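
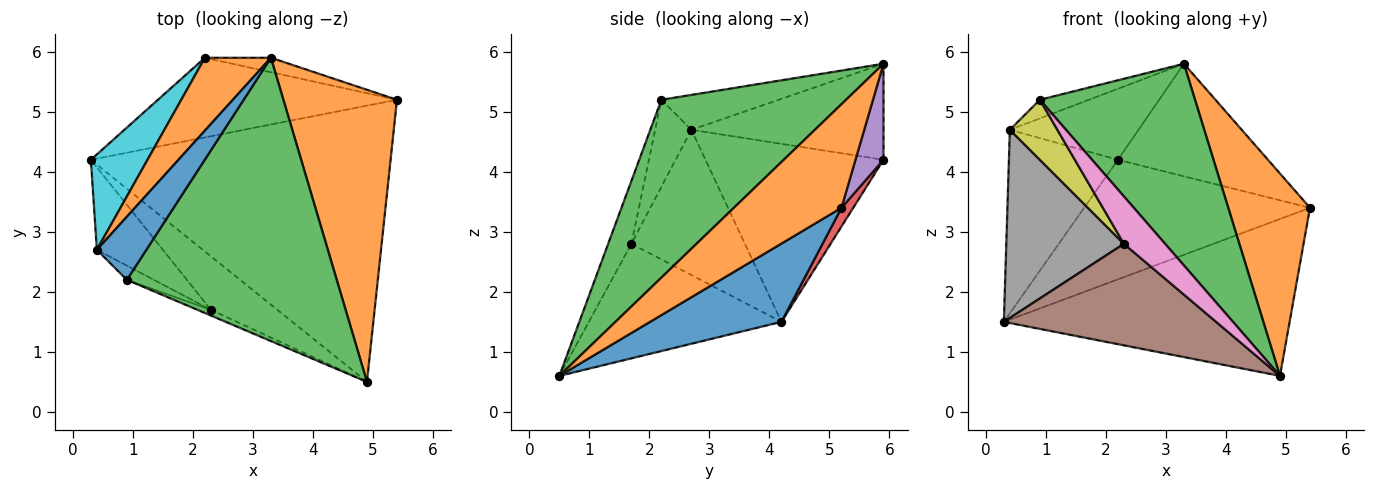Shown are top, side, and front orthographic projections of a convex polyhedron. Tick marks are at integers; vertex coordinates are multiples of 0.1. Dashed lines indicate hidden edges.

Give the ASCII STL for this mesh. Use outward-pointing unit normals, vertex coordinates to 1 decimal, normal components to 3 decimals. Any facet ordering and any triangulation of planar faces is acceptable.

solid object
 facet normal 0.221 0.482 -0.848
  outer loop
   vertex 4.9 0.5 0.6
   vertex 0.3 4.2 1.5
   vertex 5.4 5.2 3.4
  endloop
 endfacet
 facet normal 0.600 -0.456 0.658
  outer loop
   vertex 3.3 5.9 5.8
   vertex 4.9 0.5 0.6
   vertex 5.4 5.2 3.4
  endloop
 endfacet
 facet normal 0.568 -0.477 0.670
  outer loop
   vertex 0.9 2.2 5.2
   vertex 4.9 0.5 0.6
   vertex 3.3 5.9 5.8
  endloop
 endfacet
 facet normal 0.043 0.831 -0.554
  outer loop
   vertex 2.2 5.9 4.2
   vertex 5.4 5.2 3.4
   vertex 0.3 4.2 1.5
  endloop
 endfacet
 facet normal 0.182 0.975 -0.125
  outer loop
   vertex 2.2 5.9 4.2
   vertex 3.3 5.9 5.8
   vertex 5.4 5.2 3.4
  endloop
 endfacet
 facet normal -0.626 -0.690 -0.364
  outer loop
   vertex 2.3 1.7 2.8
   vertex 0.3 4.2 1.5
   vertex 4.9 0.5 0.6
  endloop
 endfacet
 facet normal -0.488 -0.867 -0.104
  outer loop
   vertex 2.3 1.7 2.8
   vertex 4.9 0.5 0.6
   vertex 0.9 2.2 5.2
  endloop
 endfacet
 facet normal -0.662 -0.686 -0.301
  outer loop
   vertex 0.4 2.7 4.7
   vertex 0.3 4.2 1.5
   vertex 2.3 1.7 2.8
  endloop
 endfacet
 facet normal -0.596 -0.781 -0.185
  outer loop
   vertex 0.4 2.7 4.7
   vertex 2.3 1.7 2.8
   vertex 0.9 2.2 5.2
  endloop
 endfacet
 facet normal -0.823 0.504 0.262
  outer loop
   vertex 0.4 2.7 4.7
   vertex 2.2 5.9 4.2
   vertex 0.3 4.2 1.5
  endloop
 endfacet
 facet normal -0.560 0.234 0.795
  outer loop
   vertex 0.4 2.7 4.7
   vertex 0.9 2.2 5.2
   vertex 3.3 5.9 5.8
  endloop
 endfacet
 facet normal -0.721 0.483 0.496
  outer loop
   vertex 0.4 2.7 4.7
   vertex 3.3 5.9 5.8
   vertex 2.2 5.9 4.2
  endloop
 endfacet
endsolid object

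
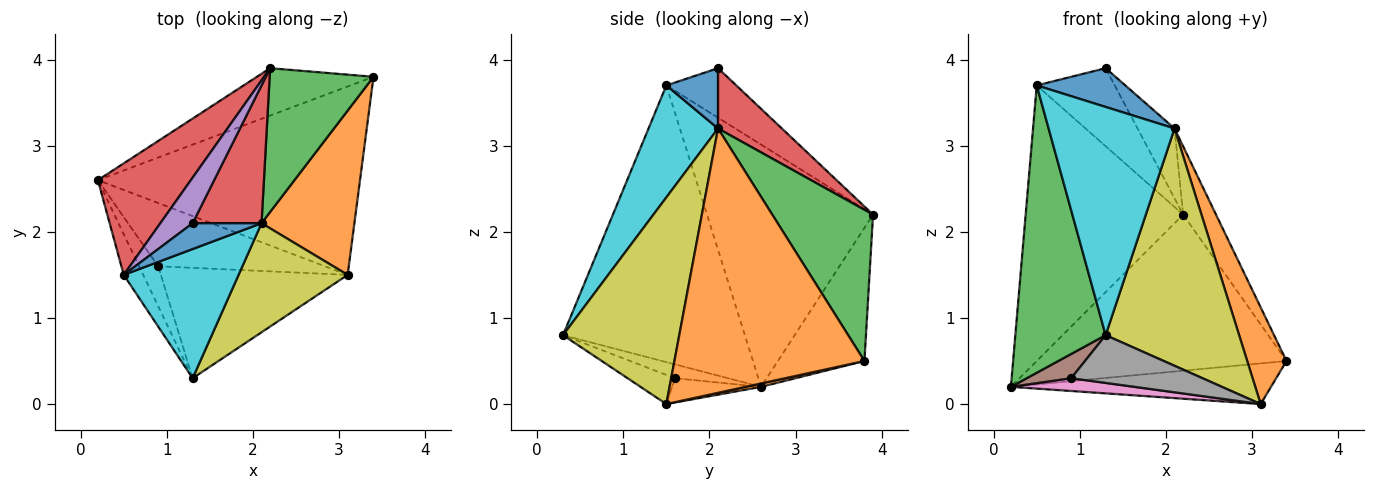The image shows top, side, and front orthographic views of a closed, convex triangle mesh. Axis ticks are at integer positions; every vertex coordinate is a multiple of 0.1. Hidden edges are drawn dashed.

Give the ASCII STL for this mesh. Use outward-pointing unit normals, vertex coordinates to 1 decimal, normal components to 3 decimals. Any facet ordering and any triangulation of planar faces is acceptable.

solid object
 facet normal -0.315 0.908 -0.276
  outer loop
   vertex 2.2 3.9 2.2
   vertex 3.4 3.8 0.5
   vertex 0.2 2.6 0.2
  endloop
 endfacet
 facet normal 0.013 0.211 -0.977
  outer loop
   vertex 3.1 1.5 0.0
   vertex 0.2 2.6 0.2
   vertex 3.4 3.8 0.5
  endloop
 endfacet
 facet normal -0.894 -0.444 -0.063
  outer loop
   vertex 0.5 1.5 3.7
   vertex 0.2 2.6 0.2
   vertex 1.3 0.3 0.8
  endloop
 endfacet
 facet normal -0.699 0.663 0.268
  outer loop
   vertex 0.5 1.5 3.7
   vertex 2.2 3.9 2.2
   vertex 0.2 2.6 0.2
  endloop
 endfacet
 facet normal -0.612 0.683 0.399
  outer loop
   vertex 0.5 1.5 3.7
   vertex 1.3 2.1 3.9
   vertex 2.2 3.9 2.2
  endloop
 endfacet
 facet normal -0.527 -0.441 -0.726
  outer loop
   vertex 0.9 1.6 0.3
   vertex 1.3 0.3 0.8
   vertex 0.2 2.6 0.2
  endloop
 endfacet
 facet normal -0.141 -0.196 -0.970
  outer loop
   vertex 0.9 1.6 0.3
   vertex 0.2 2.6 0.2
   vertex 3.1 1.5 0.0
  endloop
 endfacet
 facet normal -0.142 -0.393 -0.909
  outer loop
   vertex 0.9 1.6 0.3
   vertex 3.1 1.5 0.0
   vertex 1.3 0.3 0.8
  endloop
 endfacet
 facet normal 0.621 -0.712 0.328
  outer loop
   vertex 2.1 2.1 3.2
   vertex 1.3 0.3 0.8
   vertex 3.1 1.5 0.0
  endloop
 endfacet
 facet normal 0.433 -0.784 0.444
  outer loop
   vertex 2.1 2.1 3.2
   vertex 0.5 1.5 3.7
   vertex 1.3 0.3 0.8
  endloop
 endfacet
 facet normal 0.437 -0.749 0.499
  outer loop
   vertex 2.1 2.1 3.2
   vertex 1.3 2.1 3.9
   vertex 0.5 1.5 3.7
  endloop
 endfacet
 facet normal 0.926 -0.192 0.325
  outer loop
   vertex 2.1 2.1 3.2
   vertex 3.1 1.5 0.0
   vertex 3.4 3.8 0.5
  endloop
 endfacet
 facet normal 0.796 0.259 0.547
  outer loop
   vertex 2.1 2.1 3.2
   vertex 3.4 3.8 0.5
   vertex 2.2 3.9 2.2
  endloop
 endfacet
 facet normal 0.615 0.356 0.703
  outer loop
   vertex 2.1 2.1 3.2
   vertex 2.2 3.9 2.2
   vertex 1.3 2.1 3.9
  endloop
 endfacet
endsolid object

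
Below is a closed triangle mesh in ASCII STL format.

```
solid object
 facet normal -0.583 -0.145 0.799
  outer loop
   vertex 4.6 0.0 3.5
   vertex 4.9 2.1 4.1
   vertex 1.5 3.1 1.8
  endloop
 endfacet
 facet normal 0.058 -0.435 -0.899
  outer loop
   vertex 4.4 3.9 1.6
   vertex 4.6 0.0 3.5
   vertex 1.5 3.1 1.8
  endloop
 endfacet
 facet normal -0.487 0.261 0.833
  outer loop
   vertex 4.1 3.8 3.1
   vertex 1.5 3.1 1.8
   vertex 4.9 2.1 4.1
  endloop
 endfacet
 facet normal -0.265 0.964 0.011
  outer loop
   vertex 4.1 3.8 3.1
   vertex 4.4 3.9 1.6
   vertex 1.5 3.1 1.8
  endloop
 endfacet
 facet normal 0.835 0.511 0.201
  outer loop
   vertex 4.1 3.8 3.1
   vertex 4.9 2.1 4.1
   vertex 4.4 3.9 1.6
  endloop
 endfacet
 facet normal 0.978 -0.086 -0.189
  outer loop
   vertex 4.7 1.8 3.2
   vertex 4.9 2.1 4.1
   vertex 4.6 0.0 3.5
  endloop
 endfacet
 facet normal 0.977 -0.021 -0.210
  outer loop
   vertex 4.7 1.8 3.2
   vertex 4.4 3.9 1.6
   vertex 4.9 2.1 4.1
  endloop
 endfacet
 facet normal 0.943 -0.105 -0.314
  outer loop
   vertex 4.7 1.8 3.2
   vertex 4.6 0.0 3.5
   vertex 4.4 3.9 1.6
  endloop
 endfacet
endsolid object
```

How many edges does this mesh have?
12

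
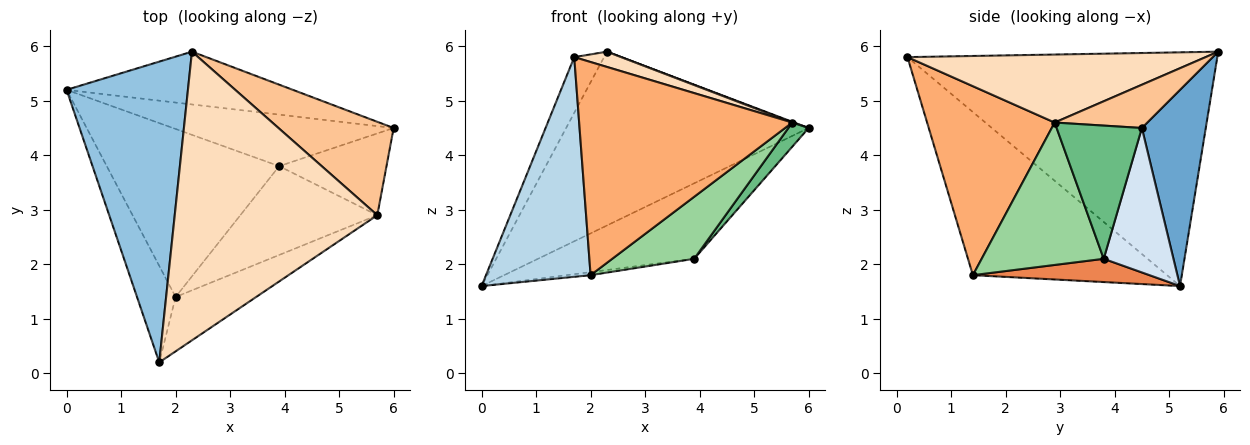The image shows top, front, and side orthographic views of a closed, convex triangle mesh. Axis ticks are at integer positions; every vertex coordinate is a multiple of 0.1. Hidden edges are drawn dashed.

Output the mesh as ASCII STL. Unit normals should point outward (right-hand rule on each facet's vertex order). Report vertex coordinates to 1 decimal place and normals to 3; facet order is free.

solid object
 facet normal 0.244 0.928 -0.282
  outer loop
   vertex 2.3 5.9 5.9
   vertex 6.0 4.5 4.5
   vertex 0.0 5.2 1.6
  endloop
 endfacet
 facet normal -0.884 0.085 0.459
  outer loop
   vertex 2.3 5.9 5.9
   vertex 0.0 5.2 1.6
   vertex 1.7 0.2 5.8
  endloop
 endfacet
 facet normal -0.862 -0.464 -0.204
  outer loop
   vertex 2.0 1.4 1.8
   vertex 1.7 0.2 5.8
   vertex 0.0 5.2 1.6
  endloop
 endfacet
 facet normal 0.346 0.775 -0.529
  outer loop
   vertex 3.9 3.8 2.1
   vertex 0.0 5.2 1.6
   vertex 6.0 4.5 4.5
  endloop
 endfacet
 facet normal 0.134 0.018 -0.991
  outer loop
   vertex 3.9 3.8 2.1
   vertex 2.0 1.4 1.8
   vertex 0.0 5.2 1.6
  endloop
 endfacet
 facet normal 0.502 -0.838 -0.214
  outer loop
   vertex 5.7 2.9 4.6
   vertex 1.7 0.2 5.8
   vertex 2.0 1.4 1.8
  endloop
 endfacet
 facet normal 0.351 -0.007 0.936
  outer loop
   vertex 5.7 2.9 4.6
   vertex 6.0 4.5 4.5
   vertex 2.3 5.9 5.9
  endloop
 endfacet
 facet normal 0.318 -0.050 0.947
  outer loop
   vertex 5.7 2.9 4.6
   vertex 2.3 5.9 5.9
   vertex 1.7 0.2 5.8
  endloop
 endfacet
 facet normal 0.766 -0.182 -0.617
  outer loop
   vertex 5.7 2.9 4.6
   vertex 3.9 3.8 2.1
   vertex 6.0 4.5 4.5
  endloop
 endfacet
 facet normal 0.649 -0.436 -0.624
  outer loop
   vertex 5.7 2.9 4.6
   vertex 2.0 1.4 1.8
   vertex 3.9 3.8 2.1
  endloop
 endfacet
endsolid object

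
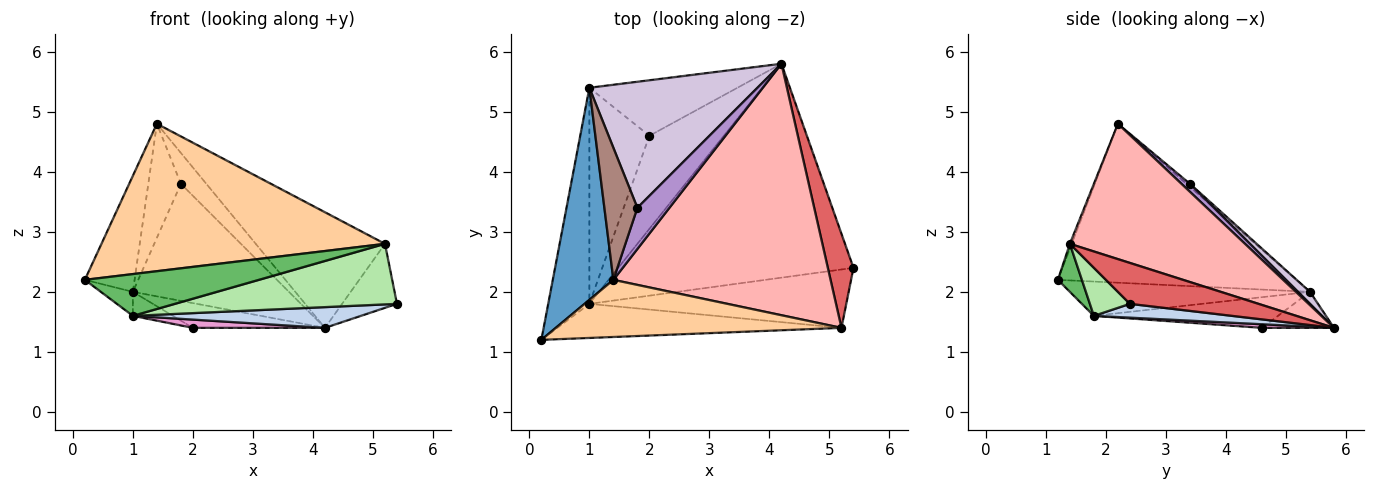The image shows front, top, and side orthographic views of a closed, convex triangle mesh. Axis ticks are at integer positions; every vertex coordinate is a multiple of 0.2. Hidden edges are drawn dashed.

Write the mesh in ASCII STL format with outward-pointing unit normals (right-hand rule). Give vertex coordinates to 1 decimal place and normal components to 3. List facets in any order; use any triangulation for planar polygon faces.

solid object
 facet normal -0.917 0.191 0.350
  outer loop
   vertex 1.0 5.4 2.0
   vertex 0.2 1.2 2.2
   vertex 1.4 2.2 4.8
  endloop
 endfacet
 facet normal 0.058 -0.096 -0.994
  outer loop
   vertex 1.0 1.8 1.6
   vertex 4.2 5.8 1.4
   vertex 5.4 2.4 1.8
  endloop
 endfacet
 facet normal -0.638 0.085 -0.765
  outer loop
   vertex 1.0 1.8 1.6
   vertex 0.2 1.2 2.2
   vertex 1.0 5.4 2.0
  endloop
 endfacet
 facet normal -0.006 -0.932 0.361
  outer loop
   vertex 5.2 1.4 2.8
   vertex 1.4 2.2 4.8
   vertex 0.2 1.2 2.2
  endloop
 endfacet
 facet normal 0.106 -0.770 -0.629
  outer loop
   vertex 5.2 1.4 2.8
   vertex 0.2 1.2 2.2
   vertex 1.0 1.8 1.6
  endloop
 endfacet
 facet normal 0.129 -0.714 -0.688
  outer loop
   vertex 5.2 1.4 2.8
   vertex 1.0 1.8 1.6
   vertex 5.4 2.4 1.8
  endloop
 endfacet
 facet normal 0.797 0.340 0.499
  outer loop
   vertex 5.2 1.4 2.8
   vertex 5.4 2.4 1.8
   vertex 4.2 5.8 1.4
  endloop
 endfacet
 facet normal 0.493 0.364 0.791
  outer loop
   vertex 5.2 1.4 2.8
   vertex 4.2 5.8 1.4
   vertex 1.4 2.2 4.8
  endloop
 endfacet
 facet normal 0.196 0.588 0.784
  outer loop
   vertex 1.8 3.4 3.8
   vertex 1.4 2.2 4.8
   vertex 4.2 5.8 1.4
  endloop
 endfacet
 facet normal 0.052 0.680 0.732
  outer loop
   vertex 1.8 3.4 3.8
   vertex 4.2 5.8 1.4
   vertex 1.0 5.4 2.0
  endloop
 endfacet
 facet normal -0.069 0.652 0.755
  outer loop
   vertex 1.8 3.4 3.8
   vertex 1.0 5.4 2.0
   vertex 1.4 2.2 4.8
  endloop
 endfacet
 facet normal -0.217 0.398 -0.892
  outer loop
   vertex 2.0 4.6 1.4
   vertex 1.0 5.4 2.0
   vertex 4.2 5.8 1.4
  endloop
 endfacet
 facet normal 0.048 -0.088 -0.995
  outer loop
   vertex 2.0 4.6 1.4
   vertex 4.2 5.8 1.4
   vertex 1.0 1.8 1.6
  endloop
 endfacet
 facet normal -0.453 0.098 -0.886
  outer loop
   vertex 2.0 4.6 1.4
   vertex 1.0 1.8 1.6
   vertex 1.0 5.4 2.0
  endloop
 endfacet
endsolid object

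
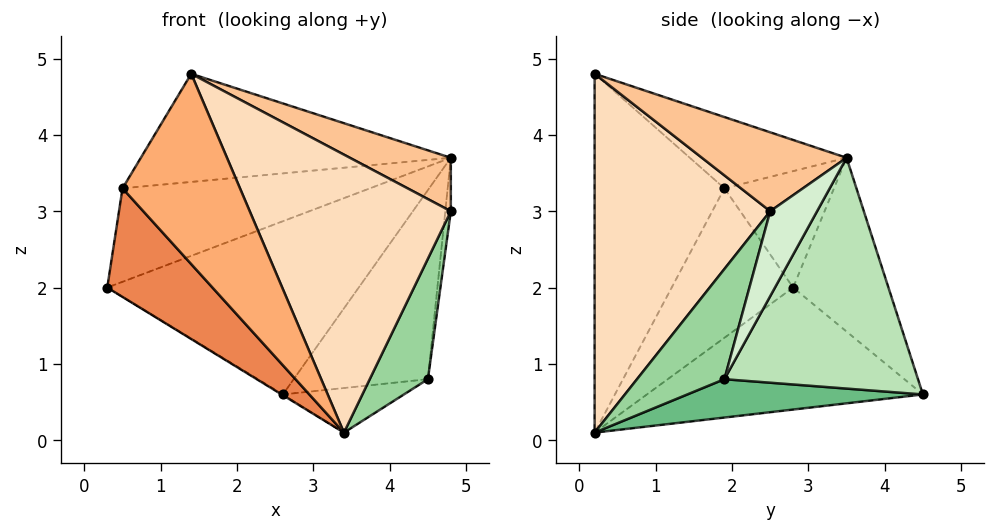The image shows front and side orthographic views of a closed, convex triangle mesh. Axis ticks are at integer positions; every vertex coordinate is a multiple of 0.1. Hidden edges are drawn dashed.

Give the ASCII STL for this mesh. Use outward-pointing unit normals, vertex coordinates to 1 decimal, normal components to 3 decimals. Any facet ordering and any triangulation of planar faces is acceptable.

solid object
 facet normal -0.310 0.818 0.484
  outer loop
   vertex 2.6 4.5 0.6
   vertex 0.3 2.8 2.0
   vertex 4.8 3.5 3.7
  endloop
 endfacet
 facet normal -0.521 0.002 -0.853
  outer loop
   vertex 2.6 4.5 0.6
   vertex 3.4 0.2 0.1
   vertex 0.3 2.8 2.0
  endloop
 endfacet
 facet normal -0.332 0.751 0.571
  outer loop
   vertex 0.5 1.9 3.3
   vertex 4.8 3.5 3.7
   vertex 0.3 2.8 2.0
  endloop
 endfacet
 facet normal -0.278 0.549 0.789
  outer loop
   vertex 0.5 1.9 3.3
   vertex 1.4 0.2 4.8
   vertex 4.8 3.5 3.7
  endloop
 endfacet
 facet normal -0.716 -0.621 -0.319
  outer loop
   vertex 0.5 1.9 3.3
   vertex 0.3 2.8 2.0
   vertex 3.4 0.2 0.1
  endloop
 endfacet
 facet normal -0.707 -0.640 -0.301
  outer loop
   vertex 0.5 1.9 3.3
   vertex 3.4 0.2 0.1
   vertex 1.4 0.2 4.8
  endloop
 endfacet
 facet normal 0.635 -0.443 0.633
  outer loop
   vertex 4.8 2.5 3.0
   vertex 4.8 3.5 3.7
   vertex 1.4 0.2 4.8
  endloop
 endfacet
 facet normal 0.633 -0.725 0.270
  outer loop
   vertex 4.8 2.5 3.0
   vertex 1.4 0.2 4.8
   vertex 3.4 0.2 0.1
  endloop
 endfacet
 facet normal 0.329 0.169 -0.929
  outer loop
   vertex 4.5 1.9 0.8
   vertex 3.4 0.2 0.1
   vertex 2.6 4.5 0.6
  endloop
 endfacet
 facet normal 0.832 -0.554 0.038
  outer loop
   vertex 4.5 1.9 0.8
   vertex 4.8 2.5 3.0
   vertex 3.4 0.2 0.1
  endloop
 endfacet
 facet normal 0.763 0.529 -0.371
  outer loop
   vertex 4.5 1.9 0.8
   vertex 2.6 4.5 0.6
   vertex 4.8 3.5 3.7
  endloop
 endfacet
 facet normal 0.979 0.116 -0.165
  outer loop
   vertex 4.5 1.9 0.8
   vertex 4.8 3.5 3.7
   vertex 4.8 2.5 3.0
  endloop
 endfacet
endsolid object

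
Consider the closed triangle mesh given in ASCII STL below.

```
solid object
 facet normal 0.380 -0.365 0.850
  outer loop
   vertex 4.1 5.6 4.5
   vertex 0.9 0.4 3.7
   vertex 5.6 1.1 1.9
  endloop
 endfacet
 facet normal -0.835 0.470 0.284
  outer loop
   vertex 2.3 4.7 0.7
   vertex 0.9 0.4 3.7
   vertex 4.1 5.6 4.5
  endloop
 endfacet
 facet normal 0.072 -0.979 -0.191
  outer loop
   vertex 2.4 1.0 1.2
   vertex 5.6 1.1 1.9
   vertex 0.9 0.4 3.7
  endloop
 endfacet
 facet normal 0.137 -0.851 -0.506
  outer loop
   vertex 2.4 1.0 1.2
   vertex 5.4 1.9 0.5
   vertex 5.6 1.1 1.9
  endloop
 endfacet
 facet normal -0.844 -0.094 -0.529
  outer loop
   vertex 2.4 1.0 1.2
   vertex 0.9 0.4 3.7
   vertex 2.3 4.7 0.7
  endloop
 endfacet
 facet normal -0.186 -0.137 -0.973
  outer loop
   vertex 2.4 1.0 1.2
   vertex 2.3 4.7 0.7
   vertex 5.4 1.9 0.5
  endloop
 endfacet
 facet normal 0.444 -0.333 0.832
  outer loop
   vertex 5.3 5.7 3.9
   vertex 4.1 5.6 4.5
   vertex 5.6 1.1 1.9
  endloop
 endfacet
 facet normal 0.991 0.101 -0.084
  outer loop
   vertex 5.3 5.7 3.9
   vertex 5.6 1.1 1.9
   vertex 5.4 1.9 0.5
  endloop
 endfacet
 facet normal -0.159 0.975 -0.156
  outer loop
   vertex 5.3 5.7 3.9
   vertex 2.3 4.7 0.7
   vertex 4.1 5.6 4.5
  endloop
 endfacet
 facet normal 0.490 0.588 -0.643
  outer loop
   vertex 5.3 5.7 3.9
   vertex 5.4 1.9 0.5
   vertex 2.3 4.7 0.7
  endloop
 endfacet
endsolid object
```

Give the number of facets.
10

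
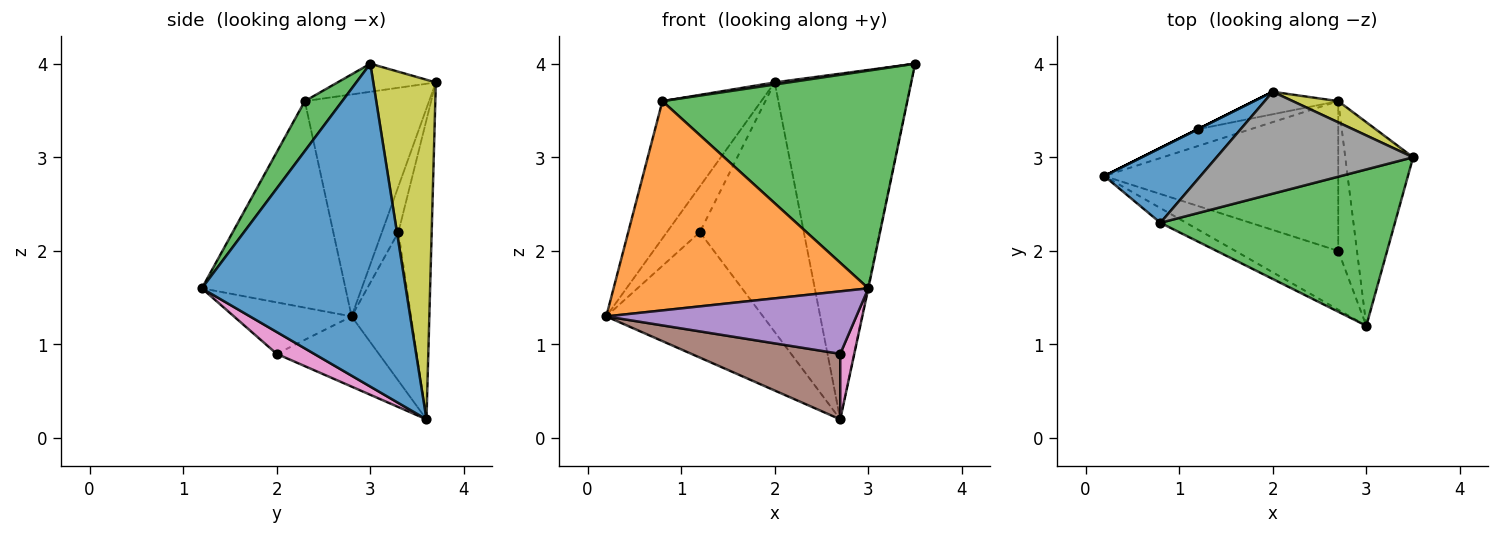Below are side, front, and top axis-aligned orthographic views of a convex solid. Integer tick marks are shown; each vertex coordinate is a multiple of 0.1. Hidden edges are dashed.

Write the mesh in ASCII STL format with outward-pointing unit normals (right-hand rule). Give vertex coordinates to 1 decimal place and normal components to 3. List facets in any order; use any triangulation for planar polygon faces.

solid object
 facet normal 0.979 0.002 -0.206
  outer loop
   vertex 2.7 3.6 0.2
   vertex 3.5 3.0 4.0
   vertex 3.0 1.2 1.6
  endloop
 endfacet
 facet normal -0.490 -0.869 -0.061
  outer loop
   vertex 0.8 2.3 3.6
   vertex 0.2 2.8 1.3
   vertex 3.0 1.2 1.6
  endloop
 endfacet
 facet normal 0.123 -0.806 0.579
  outer loop
   vertex 0.8 2.3 3.6
   vertex 3.0 1.2 1.6
   vertex 3.5 3.0 4.0
  endloop
 endfacet
 facet normal -0.352 0.928 -0.125
  outer loop
   vertex 1.2 3.3 2.2
   vertex 2.7 3.6 0.2
   vertex 0.2 2.8 1.3
  endloop
 endfacet
 facet normal -0.324 -0.689 -0.648
  outer loop
   vertex 2.7 2.0 0.9
   vertex 3.0 1.2 1.6
   vertex 0.2 2.8 1.3
  endloop
 endfacet
 facet normal -0.265 -0.386 -0.883
  outer loop
   vertex 2.7 2.0 0.9
   vertex 0.2 2.8 1.3
   vertex 2.7 3.6 0.2
  endloop
 endfacet
 facet normal 0.730 -0.274 -0.626
  outer loop
   vertex 2.7 2.0 0.9
   vertex 2.7 3.6 0.2
   vertex 3.0 1.2 1.6
  endloop
 endfacet
 facet normal -0.141 -0.020 0.990
  outer loop
   vertex 2.0 3.7 3.8
   vertex 0.8 2.3 3.6
   vertex 3.5 3.0 4.0
  endloop
 endfacet
 facet normal 0.416 0.908 0.056
  outer loop
   vertex 2.0 3.7 3.8
   vertex 3.5 3.0 4.0
   vertex 2.7 3.6 0.2
  endloop
 endfacet
 facet normal -0.304 0.949 -0.085
  outer loop
   vertex 2.0 3.7 3.8
   vertex 2.7 3.6 0.2
   vertex 1.2 3.3 2.2
  endloop
 endfacet
 facet normal -0.741 0.589 0.321
  outer loop
   vertex 2.0 3.7 3.8
   vertex 0.2 2.8 1.3
   vertex 0.8 2.3 3.6
  endloop
 endfacet
 facet normal -0.447 0.894 0.000
  outer loop
   vertex 2.0 3.7 3.8
   vertex 1.2 3.3 2.2
   vertex 0.2 2.8 1.3
  endloop
 endfacet
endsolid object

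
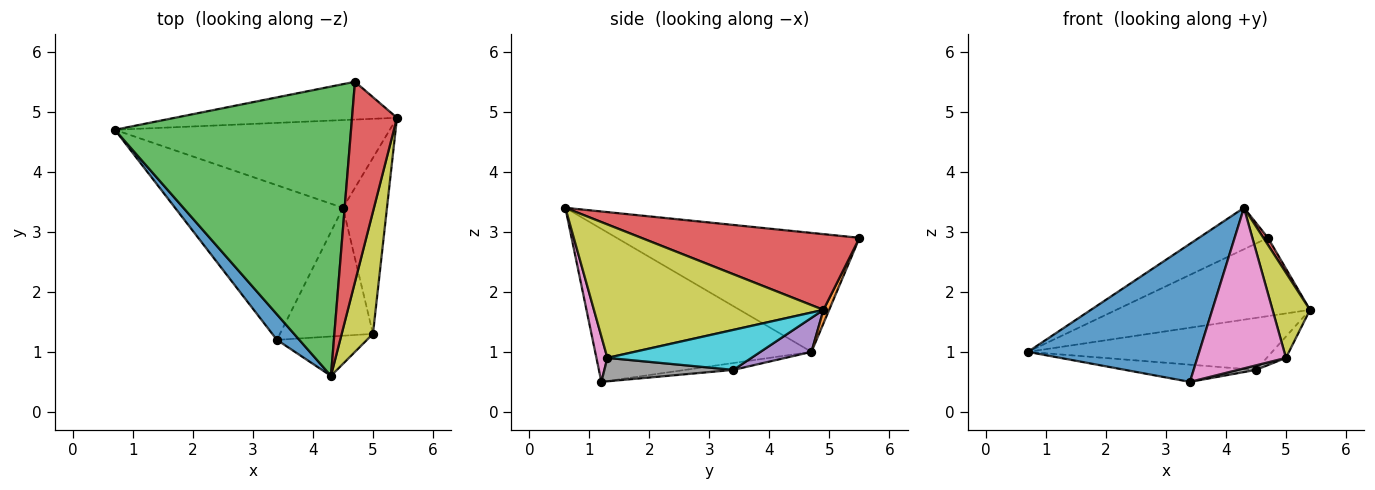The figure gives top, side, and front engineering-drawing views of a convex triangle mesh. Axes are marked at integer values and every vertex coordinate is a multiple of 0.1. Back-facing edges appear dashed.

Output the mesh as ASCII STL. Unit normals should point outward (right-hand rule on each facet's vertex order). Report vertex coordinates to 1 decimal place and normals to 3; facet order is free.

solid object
 facet normal -0.779 -0.617 0.114
  outer loop
   vertex 3.4 1.2 0.5
   vertex 4.3 0.6 3.4
   vertex 0.7 4.7 1.0
  endloop
 endfacet
 facet normal 0.026 0.900 -0.435
  outer loop
   vertex 4.7 5.5 2.9
   vertex 5.4 4.9 1.7
   vertex 0.7 4.7 1.0
  endloop
 endfacet
 facet normal -0.446 0.127 0.886
  outer loop
   vertex 4.7 5.5 2.9
   vertex 0.7 4.7 1.0
   vertex 4.3 0.6 3.4
  endloop
 endfacet
 facet normal 0.860 -0.018 0.511
  outer loop
   vertex 4.7 5.5 2.9
   vertex 4.3 0.6 3.4
   vertex 5.4 4.9 1.7
  endloop
 endfacet
 facet normal 0.106 0.507 -0.856
  outer loop
   vertex 4.5 3.4 0.7
   vertex 0.7 4.7 1.0
   vertex 5.4 4.9 1.7
  endloop
 endfacet
 facet normal -0.041 0.111 -0.993
  outer loop
   vertex 4.5 3.4 0.7
   vertex 3.4 1.2 0.5
   vertex 0.7 4.7 1.0
  endloop
 endfacet
 facet normal 0.119 -0.964 -0.237
  outer loop
   vertex 5.0 1.3 0.9
   vertex 4.3 0.6 3.4
   vertex 3.4 1.2 0.5
  endloop
 endfacet
 facet normal 0.244 -0.034 -0.969
  outer loop
   vertex 5.0 1.3 0.9
   vertex 3.4 1.2 0.5
   vertex 4.5 3.4 0.7
  endloop
 endfacet
 facet normal 0.962 -0.157 0.225
  outer loop
   vertex 5.0 1.3 0.9
   vertex 5.4 4.9 1.7
   vertex 4.3 0.6 3.4
  endloop
 endfacet
 facet normal 0.670 0.089 -0.737
  outer loop
   vertex 5.0 1.3 0.9
   vertex 4.5 3.4 0.7
   vertex 5.4 4.9 1.7
  endloop
 endfacet
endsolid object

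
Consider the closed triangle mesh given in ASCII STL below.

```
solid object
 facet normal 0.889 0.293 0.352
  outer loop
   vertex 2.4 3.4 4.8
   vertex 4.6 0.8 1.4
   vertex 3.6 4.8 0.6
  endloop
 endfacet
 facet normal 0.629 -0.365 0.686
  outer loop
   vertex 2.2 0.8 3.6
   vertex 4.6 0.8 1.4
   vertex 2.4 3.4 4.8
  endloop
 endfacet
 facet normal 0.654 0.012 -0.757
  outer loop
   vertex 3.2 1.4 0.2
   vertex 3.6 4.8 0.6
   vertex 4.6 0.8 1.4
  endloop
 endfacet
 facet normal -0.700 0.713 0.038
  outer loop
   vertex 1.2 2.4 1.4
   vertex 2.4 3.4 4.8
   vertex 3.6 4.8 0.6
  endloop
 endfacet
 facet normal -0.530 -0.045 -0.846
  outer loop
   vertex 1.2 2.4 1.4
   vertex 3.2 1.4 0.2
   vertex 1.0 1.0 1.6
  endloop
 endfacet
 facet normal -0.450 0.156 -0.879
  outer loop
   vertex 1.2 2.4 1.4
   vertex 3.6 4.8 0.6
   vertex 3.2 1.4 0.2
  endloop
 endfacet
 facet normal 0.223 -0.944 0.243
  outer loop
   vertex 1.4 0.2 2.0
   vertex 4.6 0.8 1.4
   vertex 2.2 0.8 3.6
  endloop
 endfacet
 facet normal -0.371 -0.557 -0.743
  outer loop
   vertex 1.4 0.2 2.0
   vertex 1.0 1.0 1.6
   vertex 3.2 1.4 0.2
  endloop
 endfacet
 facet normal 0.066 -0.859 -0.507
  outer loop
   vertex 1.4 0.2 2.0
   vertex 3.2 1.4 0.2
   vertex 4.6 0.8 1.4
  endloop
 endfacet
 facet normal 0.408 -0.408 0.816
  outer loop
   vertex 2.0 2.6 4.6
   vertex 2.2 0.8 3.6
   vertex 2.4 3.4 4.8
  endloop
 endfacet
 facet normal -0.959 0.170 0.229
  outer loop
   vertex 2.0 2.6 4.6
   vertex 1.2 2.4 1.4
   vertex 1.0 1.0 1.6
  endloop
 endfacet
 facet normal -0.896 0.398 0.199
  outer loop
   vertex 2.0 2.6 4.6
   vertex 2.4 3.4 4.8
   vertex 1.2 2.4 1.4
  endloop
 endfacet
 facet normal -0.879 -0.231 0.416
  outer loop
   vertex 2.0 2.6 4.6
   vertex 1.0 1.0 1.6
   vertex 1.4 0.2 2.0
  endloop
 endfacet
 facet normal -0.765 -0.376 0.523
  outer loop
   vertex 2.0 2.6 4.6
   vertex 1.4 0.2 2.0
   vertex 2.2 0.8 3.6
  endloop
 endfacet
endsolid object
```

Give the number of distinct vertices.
9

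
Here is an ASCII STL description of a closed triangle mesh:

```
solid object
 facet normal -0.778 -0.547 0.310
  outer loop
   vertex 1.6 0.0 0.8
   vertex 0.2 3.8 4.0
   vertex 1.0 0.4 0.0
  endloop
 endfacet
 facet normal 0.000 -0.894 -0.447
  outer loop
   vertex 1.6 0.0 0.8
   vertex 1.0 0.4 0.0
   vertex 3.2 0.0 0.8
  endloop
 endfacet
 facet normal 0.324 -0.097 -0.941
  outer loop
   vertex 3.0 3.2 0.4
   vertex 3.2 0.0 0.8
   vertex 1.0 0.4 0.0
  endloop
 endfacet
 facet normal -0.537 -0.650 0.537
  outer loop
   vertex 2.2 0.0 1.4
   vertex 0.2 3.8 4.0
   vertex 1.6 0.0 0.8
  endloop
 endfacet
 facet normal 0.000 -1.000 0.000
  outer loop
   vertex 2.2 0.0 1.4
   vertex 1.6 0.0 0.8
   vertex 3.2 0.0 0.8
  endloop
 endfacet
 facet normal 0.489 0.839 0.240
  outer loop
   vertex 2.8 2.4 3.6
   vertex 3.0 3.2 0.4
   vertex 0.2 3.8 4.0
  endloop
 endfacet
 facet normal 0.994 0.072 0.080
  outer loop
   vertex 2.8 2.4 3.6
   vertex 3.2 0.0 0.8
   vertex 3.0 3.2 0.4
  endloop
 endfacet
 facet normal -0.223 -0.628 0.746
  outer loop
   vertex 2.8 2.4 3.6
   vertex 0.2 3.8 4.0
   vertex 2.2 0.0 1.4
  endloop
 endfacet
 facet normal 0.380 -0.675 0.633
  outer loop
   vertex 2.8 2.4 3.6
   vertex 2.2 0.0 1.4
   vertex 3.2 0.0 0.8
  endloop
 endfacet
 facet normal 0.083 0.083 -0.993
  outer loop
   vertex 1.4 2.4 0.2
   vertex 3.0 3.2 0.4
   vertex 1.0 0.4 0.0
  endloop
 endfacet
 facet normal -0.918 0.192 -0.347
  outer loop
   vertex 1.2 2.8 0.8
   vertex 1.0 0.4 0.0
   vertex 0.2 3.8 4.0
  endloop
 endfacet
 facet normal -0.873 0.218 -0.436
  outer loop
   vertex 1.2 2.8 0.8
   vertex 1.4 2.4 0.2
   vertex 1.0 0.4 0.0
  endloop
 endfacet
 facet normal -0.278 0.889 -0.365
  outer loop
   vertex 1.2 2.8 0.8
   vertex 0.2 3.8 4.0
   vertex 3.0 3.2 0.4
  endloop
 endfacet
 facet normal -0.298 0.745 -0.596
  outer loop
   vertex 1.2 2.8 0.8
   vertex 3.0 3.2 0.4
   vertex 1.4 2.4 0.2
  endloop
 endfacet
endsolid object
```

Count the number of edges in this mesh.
21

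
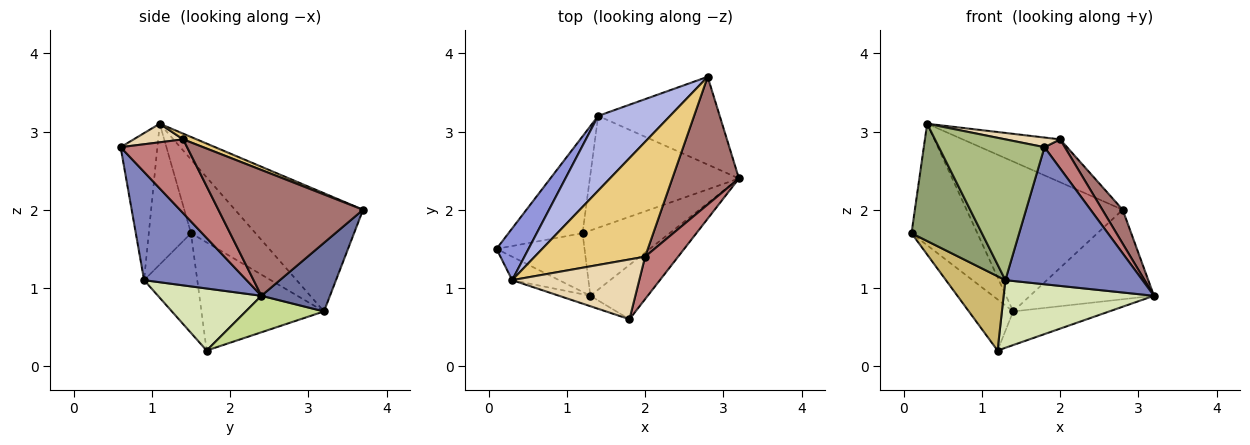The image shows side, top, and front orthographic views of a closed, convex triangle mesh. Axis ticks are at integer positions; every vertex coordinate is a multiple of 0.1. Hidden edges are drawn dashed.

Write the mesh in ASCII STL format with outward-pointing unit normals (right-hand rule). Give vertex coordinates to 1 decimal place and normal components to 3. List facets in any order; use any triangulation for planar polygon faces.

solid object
 facet normal 0.367 0.664 -0.651
  outer loop
   vertex 1.4 3.2 0.7
   vertex 2.8 3.7 2.0
   vertex 3.2 2.4 0.9
  endloop
 endfacet
 facet normal 0.571 -0.763 -0.303
  outer loop
   vertex 1.3 0.9 1.1
   vertex 3.2 2.4 0.9
   vertex 1.8 0.6 2.8
  endloop
 endfacet
 facet normal -0.670 0.683 0.291
  outer loop
   vertex 0.3 1.1 3.1
   vertex 1.4 3.2 0.7
   vertex 0.1 1.5 1.7
  endloop
 endfacet
 facet normal -0.592 0.721 0.360
  outer loop
   vertex 0.3 1.1 3.1
   vertex 2.8 3.7 2.0
   vertex 1.4 3.2 0.7
  endloop
 endfacet
 facet normal -0.507 -0.845 -0.169
  outer loop
   vertex 0.3 1.1 3.1
   vertex 0.1 1.5 1.7
   vertex 1.3 0.9 1.1
  endloop
 endfacet
 facet normal -0.328 -0.942 -0.070
  outer loop
   vertex 0.3 1.1 3.1
   vertex 1.3 0.9 1.1
   vertex 1.8 0.6 2.8
  endloop
 endfacet
 facet normal 0.228 0.280 -0.932
  outer loop
   vertex 1.2 1.7 0.2
   vertex 1.4 3.2 0.7
   vertex 3.2 2.4 0.9
  endloop
 endfacet
 facet normal 0.444 -0.645 -0.622
  outer loop
   vertex 1.2 1.7 0.2
   vertex 3.2 2.4 0.9
   vertex 1.3 0.9 1.1
  endloop
 endfacet
 facet normal -0.791 0.286 -0.542
  outer loop
   vertex 1.2 1.7 0.2
   vertex 0.1 1.5 1.7
   vertex 1.4 3.2 0.7
  endloop
 endfacet
 facet normal -0.575 -0.642 -0.507
  outer loop
   vertex 1.2 1.7 0.2
   vertex 1.3 0.9 1.1
   vertex 0.1 1.5 1.7
  endloop
 endfacet
 facet normal 0.048 0.349 0.936
  outer loop
   vertex 2.0 1.4 2.9
   vertex 2.8 3.7 2.0
   vertex 0.3 1.1 3.1
  endloop
 endfacet
 facet normal 0.143 -0.158 0.977
  outer loop
   vertex 2.0 1.4 2.9
   vertex 0.3 1.1 3.1
   vertex 1.8 0.6 2.8
  endloop
 endfacet
 facet normal 0.877 -0.123 0.465
  outer loop
   vertex 2.0 1.4 2.9
   vertex 3.2 2.4 0.9
   vertex 2.8 3.7 2.0
  endloop
 endfacet
 facet normal 0.879 -0.269 0.393
  outer loop
   vertex 2.0 1.4 2.9
   vertex 1.8 0.6 2.8
   vertex 3.2 2.4 0.9
  endloop
 endfacet
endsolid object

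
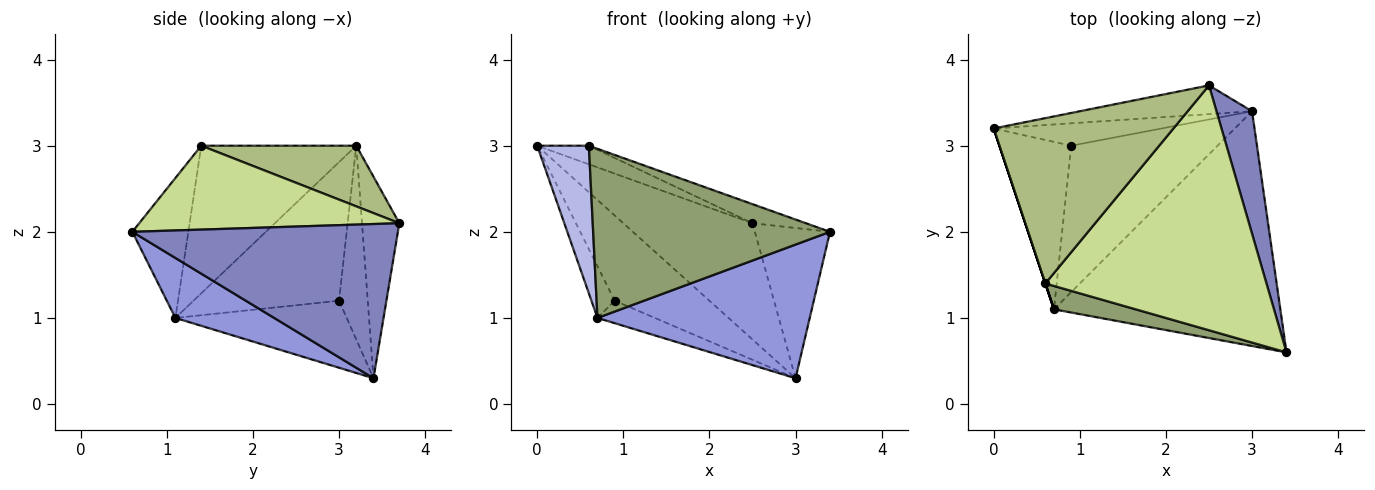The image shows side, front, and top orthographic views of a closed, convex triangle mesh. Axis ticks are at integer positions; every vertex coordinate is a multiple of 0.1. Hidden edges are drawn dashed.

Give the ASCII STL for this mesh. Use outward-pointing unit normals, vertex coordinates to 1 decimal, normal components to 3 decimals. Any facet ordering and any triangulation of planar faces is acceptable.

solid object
 facet normal -0.270 0.935 -0.231
  outer loop
   vertex 2.5 3.7 2.1
   vertex 3.0 3.4 0.3
   vertex 0.0 3.2 3.0
  endloop
 endfacet
 facet normal 0.939 0.266 0.217
  outer loop
   vertex 2.5 3.7 2.1
   vertex 3.4 0.6 2.0
   vertex 3.0 3.4 0.3
  endloop
 endfacet
 facet normal 0.224 -0.482 -0.847
  outer loop
   vertex 0.7 1.1 1.0
   vertex 3.0 3.4 0.3
   vertex 3.4 0.6 2.0
  endloop
 endfacet
 facet normal -0.949 -0.316 0.000
  outer loop
   vertex 0.6 1.4 3.0
   vertex 0.0 3.2 3.0
   vertex 0.7 1.1 1.0
  endloop
 endfacet
 facet normal -0.228 -0.965 0.133
  outer loop
   vertex 0.6 1.4 3.0
   vertex 0.7 1.1 1.0
   vertex 3.4 0.6 2.0
  endloop
 endfacet
 facet normal 0.318 0.106 0.942
  outer loop
   vertex 0.6 1.4 3.0
   vertex 2.5 3.7 2.1
   vertex 0.0 3.2 3.0
  endloop
 endfacet
 facet normal 0.354 0.073 0.933
  outer loop
   vertex 0.6 1.4 3.0
   vertex 3.4 0.6 2.0
   vertex 2.5 3.7 2.1
  endloop
 endfacet
 facet normal -0.281 0.928 -0.244
  outer loop
   vertex 0.9 3.0 1.2
   vertex 0.0 3.2 3.0
   vertex 3.0 3.4 0.3
  endloop
 endfacet
 facet normal -0.879 0.140 -0.455
  outer loop
   vertex 0.9 3.0 1.2
   vertex 0.7 1.1 1.0
   vertex 0.0 3.2 3.0
  endloop
 endfacet
 facet normal -0.412 0.138 -0.901
  outer loop
   vertex 0.9 3.0 1.2
   vertex 3.0 3.4 0.3
   vertex 0.7 1.1 1.0
  endloop
 endfacet
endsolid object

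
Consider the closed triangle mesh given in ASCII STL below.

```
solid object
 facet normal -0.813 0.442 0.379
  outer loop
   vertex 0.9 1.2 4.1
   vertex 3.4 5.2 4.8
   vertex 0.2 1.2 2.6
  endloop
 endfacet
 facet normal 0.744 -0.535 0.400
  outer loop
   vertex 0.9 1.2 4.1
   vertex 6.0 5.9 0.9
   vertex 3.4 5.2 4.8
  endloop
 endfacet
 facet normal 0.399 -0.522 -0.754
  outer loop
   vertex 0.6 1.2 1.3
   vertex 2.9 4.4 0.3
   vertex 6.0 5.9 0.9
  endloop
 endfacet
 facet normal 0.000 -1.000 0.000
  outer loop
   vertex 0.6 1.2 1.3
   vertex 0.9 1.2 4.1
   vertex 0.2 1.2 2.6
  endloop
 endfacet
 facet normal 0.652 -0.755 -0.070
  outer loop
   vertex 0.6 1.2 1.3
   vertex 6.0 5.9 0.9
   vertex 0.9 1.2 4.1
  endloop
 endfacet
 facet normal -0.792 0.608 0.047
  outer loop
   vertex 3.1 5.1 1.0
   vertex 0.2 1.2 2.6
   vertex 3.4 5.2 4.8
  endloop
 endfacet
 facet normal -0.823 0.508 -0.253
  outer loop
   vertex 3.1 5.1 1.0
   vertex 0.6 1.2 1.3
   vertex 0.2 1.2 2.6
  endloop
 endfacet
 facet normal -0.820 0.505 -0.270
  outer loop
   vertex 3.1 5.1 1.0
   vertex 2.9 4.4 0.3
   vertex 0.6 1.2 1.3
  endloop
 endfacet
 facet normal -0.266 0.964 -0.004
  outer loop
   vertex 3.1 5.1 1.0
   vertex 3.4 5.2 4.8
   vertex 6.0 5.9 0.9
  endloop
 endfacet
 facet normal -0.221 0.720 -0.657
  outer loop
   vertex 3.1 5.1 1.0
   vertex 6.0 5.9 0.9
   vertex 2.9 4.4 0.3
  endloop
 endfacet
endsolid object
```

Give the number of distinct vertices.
7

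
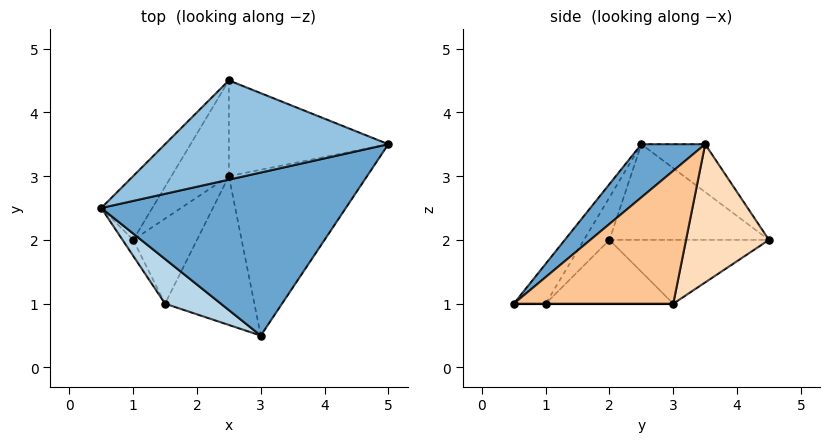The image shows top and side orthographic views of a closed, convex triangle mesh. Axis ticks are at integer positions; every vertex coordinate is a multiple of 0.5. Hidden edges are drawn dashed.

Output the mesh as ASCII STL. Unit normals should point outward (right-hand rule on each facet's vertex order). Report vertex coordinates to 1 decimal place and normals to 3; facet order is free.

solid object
 facet normal 0.154 -0.691 0.706
  outer loop
   vertex 3.0 0.5 1.0
   vertex 5.0 3.5 3.5
   vertex 0.5 2.5 3.5
  endloop
 endfacet
 facet normal -0.152 0.686 0.711
  outer loop
   vertex 2.5 4.5 2.0
   vertex 0.5 2.5 3.5
   vertex 5.0 3.5 3.5
  endloop
 endfacet
 facet normal -0.289 -0.867 0.405
  outer loop
   vertex 1.5 1.0 1.0
   vertex 3.0 0.5 1.0
   vertex 0.5 2.5 3.5
  endloop
 endfacet
 facet normal -0.780 0.468 -0.416
  outer loop
   vertex 1.0 2.0 2.0
   vertex 0.5 2.5 3.5
   vertex 2.5 4.5 2.0
  endloop
 endfacet
 facet normal -0.943 -0.236 -0.236
  outer loop
   vertex 1.0 2.0 2.0
   vertex 1.5 1.0 1.0
   vertex 0.5 2.5 3.5
  endloop
 endfacet
 facet normal 0.000 0.000 -1.000
  outer loop
   vertex 2.5 3.0 1.0
   vertex 3.0 0.5 1.0
   vertex 1.5 1.0 1.0
  endloop
 endfacet
 facet normal 0.687 0.137 -0.714
  outer loop
   vertex 2.5 3.0 1.0
   vertex 5.0 3.5 3.5
   vertex 3.0 0.5 1.0
  endloop
 endfacet
 facet normal 0.585 0.450 -0.675
  outer loop
   vertex 2.5 3.0 1.0
   vertex 2.5 4.5 2.0
   vertex 5.0 3.5 3.5
  endloop
 endfacet
 facet normal -0.679 0.407 -0.611
  outer loop
   vertex 2.5 3.0 1.0
   vertex 1.0 2.0 2.0
   vertex 2.5 4.5 2.0
  endloop
 endfacet
 facet normal -0.667 0.333 -0.667
  outer loop
   vertex 2.5 3.0 1.0
   vertex 1.5 1.0 1.0
   vertex 1.0 2.0 2.0
  endloop
 endfacet
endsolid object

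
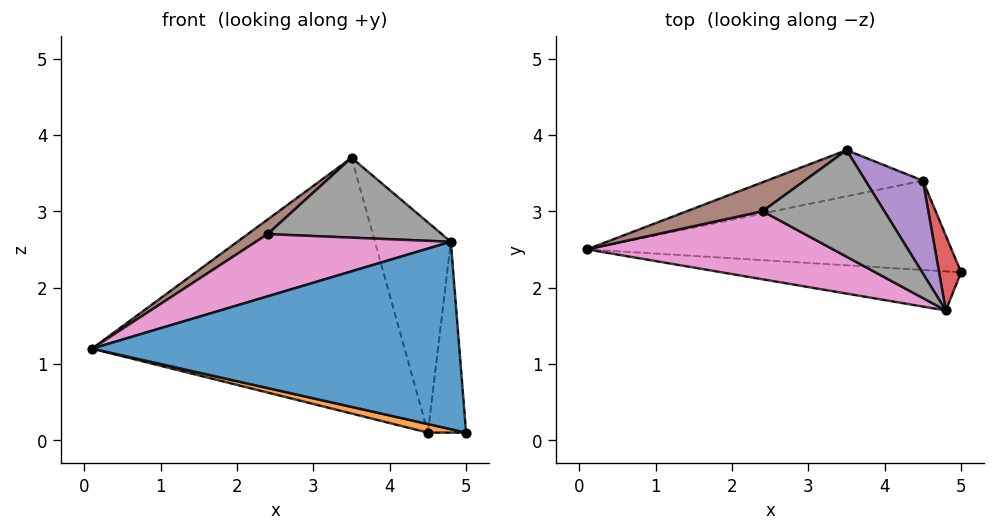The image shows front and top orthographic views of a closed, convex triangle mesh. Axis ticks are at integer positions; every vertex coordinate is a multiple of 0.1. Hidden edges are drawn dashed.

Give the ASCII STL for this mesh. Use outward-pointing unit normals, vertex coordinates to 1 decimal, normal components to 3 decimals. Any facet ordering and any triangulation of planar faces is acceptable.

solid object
 facet normal -0.105 -0.973 -0.203
  outer loop
   vertex 4.8 1.7 2.6
   vertex 0.1 2.5 1.2
   vertex 5.0 2.2 0.1
  endloop
 endfacet
 facet normal -0.224 -0.093 -0.970
  outer loop
   vertex 4.5 3.4 0.1
   vertex 5.0 2.2 0.1
   vertex 0.1 2.5 1.2
  endloop
 endfacet
 facet normal -0.239 0.956 -0.172
  outer loop
   vertex 4.5 3.4 0.1
   vertex 0.1 2.5 1.2
   vertex 3.5 3.8 3.7
  endloop
 endfacet
 facet normal 0.913 0.380 0.149
  outer loop
   vertex 4.5 3.4 0.1
   vertex 4.8 1.7 2.6
   vertex 5.0 2.2 0.1
  endloop
 endfacet
 facet normal 0.876 0.441 0.194
  outer loop
   vertex 4.5 3.4 0.1
   vertex 3.5 3.8 3.7
   vertex 4.8 1.7 2.6
  endloop
 endfacet
 facet normal -0.436 -0.405 0.804
  outer loop
   vertex 2.4 3.0 2.7
   vertex 3.5 3.8 3.7
   vertex 0.1 2.5 1.2
  endloop
 endfacet
 facet normal -0.317 -0.640 0.700
  outer loop
   vertex 2.4 3.0 2.7
   vertex 0.1 2.5 1.2
   vertex 4.8 1.7 2.6
  endloop
 endfacet
 facet normal -0.280 -0.576 0.768
  outer loop
   vertex 2.4 3.0 2.7
   vertex 4.8 1.7 2.6
   vertex 3.5 3.8 3.7
  endloop
 endfacet
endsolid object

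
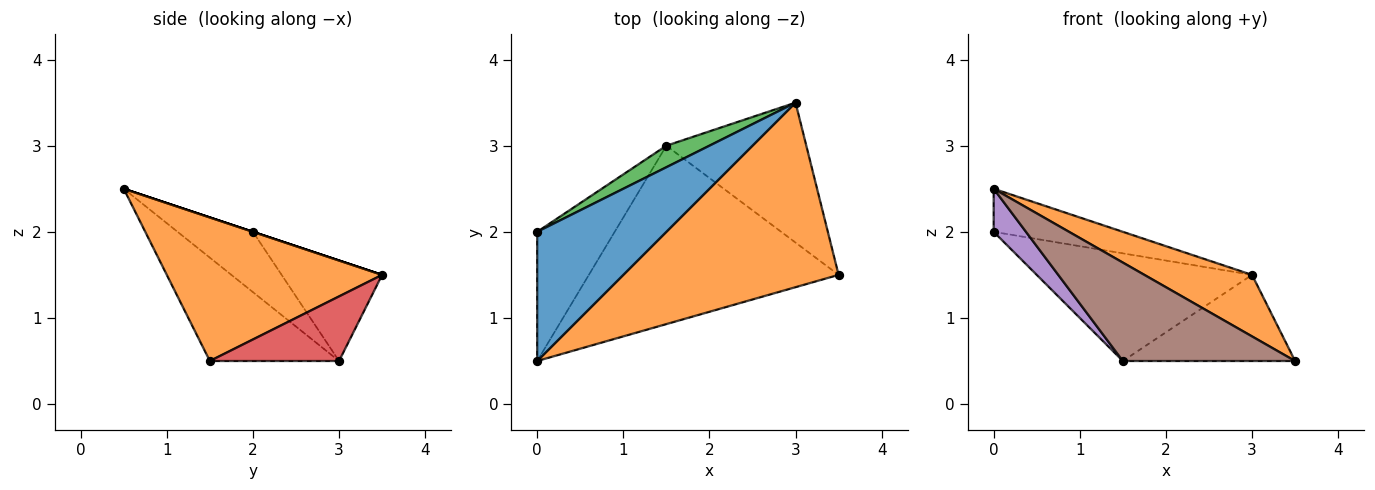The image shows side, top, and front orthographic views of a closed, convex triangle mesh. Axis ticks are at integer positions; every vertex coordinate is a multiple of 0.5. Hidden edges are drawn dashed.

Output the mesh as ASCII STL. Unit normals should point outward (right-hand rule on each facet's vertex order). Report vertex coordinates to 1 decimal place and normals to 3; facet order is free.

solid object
 facet normal 0.000 0.316 0.949
  outer loop
   vertex 0.0 0.5 2.5
   vertex 3.0 3.5 1.5
   vertex 0.0 2.0 2.0
  endloop
 endfacet
 facet normal 0.535 -0.267 0.802
  outer loop
   vertex 0.0 0.5 2.5
   vertex 3.5 1.5 0.5
   vertex 3.0 3.5 1.5
  endloop
 endfacet
 facet normal -0.416 0.892 0.178
  outer loop
   vertex 1.5 3.0 0.5
   vertex 0.0 2.0 2.0
   vertex 3.0 3.5 1.5
  endloop
 endfacet
 facet normal 0.366 0.488 -0.793
  outer loop
   vertex 1.5 3.0 0.5
   vertex 3.0 3.5 1.5
   vertex 3.5 1.5 0.5
  endloop
 endfacet
 facet normal -0.594 -0.254 -0.763
  outer loop
   vertex 1.5 3.0 0.5
   vertex 0.0 0.5 2.5
   vertex 0.0 2.0 2.0
  endloop
 endfacet
 facet normal -0.341 -0.454 -0.823
  outer loop
   vertex 1.5 3.0 0.5
   vertex 3.5 1.5 0.5
   vertex 0.0 0.5 2.5
  endloop
 endfacet
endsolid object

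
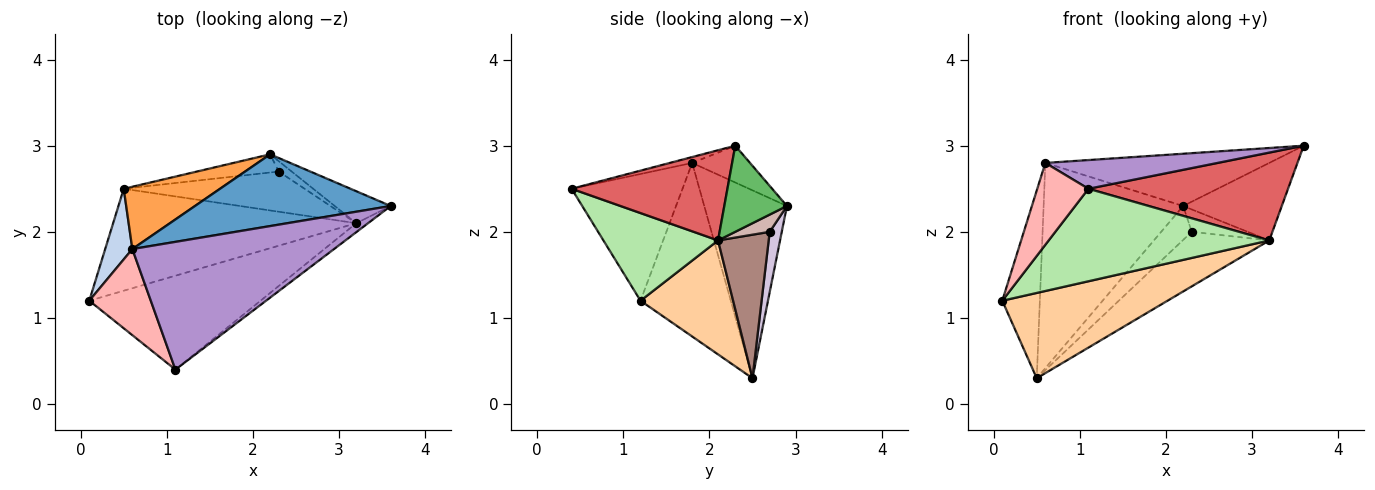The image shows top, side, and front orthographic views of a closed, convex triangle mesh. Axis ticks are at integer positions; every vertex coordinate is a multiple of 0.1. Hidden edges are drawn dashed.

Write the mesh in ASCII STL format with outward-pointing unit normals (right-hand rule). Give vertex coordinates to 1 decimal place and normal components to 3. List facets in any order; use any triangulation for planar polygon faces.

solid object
 facet normal -0.150 0.582 0.799
  outer loop
   vertex 0.6 1.8 2.8
   vertex 3.6 2.3 3.0
   vertex 2.2 2.9 2.3
  endloop
 endfacet
 facet normal -0.914 0.380 0.143
  outer loop
   vertex 0.6 1.8 2.8
   vertex 0.5 2.5 0.3
   vertex 0.1 1.2 1.2
  endloop
 endfacet
 facet normal -0.493 0.832 0.253
  outer loop
   vertex 0.6 1.8 2.8
   vertex 2.2 2.9 2.3
   vertex 0.5 2.5 0.3
  endloop
 endfacet
 facet normal 0.338 -0.604 -0.722
  outer loop
   vertex 3.2 2.1 1.9
   vertex 0.1 1.2 1.2
   vertex 0.5 2.5 0.3
  endloop
 endfacet
 facet normal 0.506 0.797 -0.329
  outer loop
   vertex 3.2 2.1 1.9
   vertex 2.2 2.9 2.3
   vertex 3.6 2.3 3.0
  endloop
 endfacet
 facet normal 0.343 -0.659 -0.669
  outer loop
   vertex 1.1 0.4 2.5
   vertex 0.1 1.2 1.2
   vertex 3.2 2.1 1.9
  endloop
 endfacet
 facet normal 0.613 -0.786 -0.080
  outer loop
   vertex 1.1 0.4 2.5
   vertex 3.2 2.1 1.9
   vertex 3.6 2.3 3.0
  endloop
 endfacet
 facet normal -0.831 -0.383 0.403
  outer loop
   vertex 1.1 0.4 2.5
   vertex 0.6 1.8 2.8
   vertex 0.1 1.2 1.2
  endloop
 endfacet
 facet normal -0.028 -0.219 0.975
  outer loop
   vertex 1.1 0.4 2.5
   vertex 3.6 2.3 3.0
   vertex 0.6 1.8 2.8
  endloop
 endfacet
 facet normal 0.328 0.833 -0.446
  outer loop
   vertex 2.3 2.7 2.0
   vertex 0.5 2.5 0.3
   vertex 2.2 2.9 2.3
  endloop
 endfacet
 facet normal 0.426 0.728 -0.537
  outer loop
   vertex 2.3 2.7 2.0
   vertex 3.2 2.1 1.9
   vertex 0.5 2.5 0.3
  endloop
 endfacet
 facet normal 0.488 0.793 -0.366
  outer loop
   vertex 2.3 2.7 2.0
   vertex 2.2 2.9 2.3
   vertex 3.2 2.1 1.9
  endloop
 endfacet
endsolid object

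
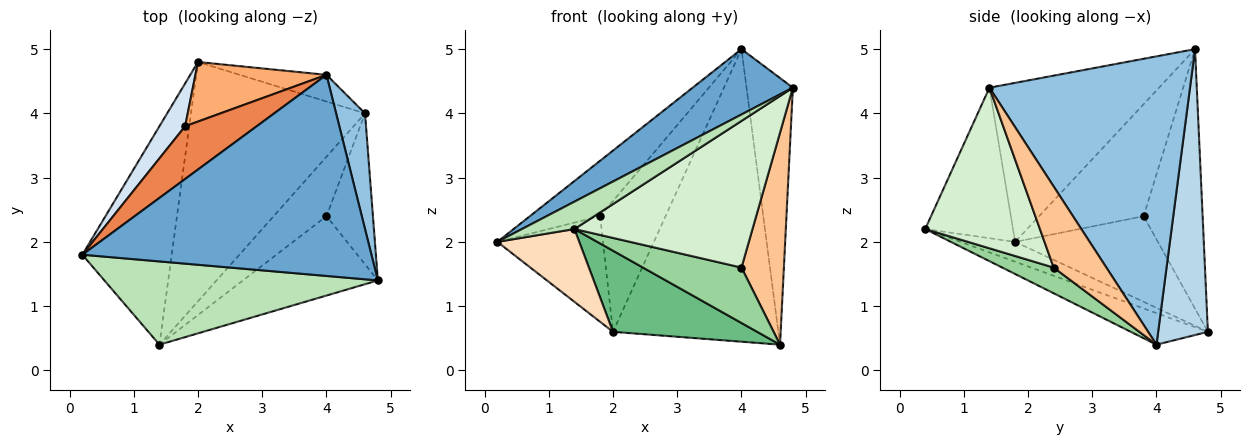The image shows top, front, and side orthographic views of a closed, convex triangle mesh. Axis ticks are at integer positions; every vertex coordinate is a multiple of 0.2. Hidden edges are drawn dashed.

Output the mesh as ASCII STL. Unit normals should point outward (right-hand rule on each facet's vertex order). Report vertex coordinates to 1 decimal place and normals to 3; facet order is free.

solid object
 facet normal -0.463 -0.274 0.843
  outer loop
   vertex 4.0 4.6 5.0
   vertex 0.2 1.8 2.0
   vertex 4.8 1.4 4.4
  endloop
 endfacet
 facet normal 0.970 0.224 0.097
  outer loop
   vertex 4.6 4.0 0.4
   vertex 4.0 4.6 5.0
   vertex 4.8 1.4 4.4
  endloop
 endfacet
 facet normal 0.287 0.954 -0.087
  outer loop
   vertex 4.6 4.0 0.4
   vertex 2.0 4.8 0.6
   vertex 4.0 4.6 5.0
  endloop
 endfacet
 facet normal -0.781 0.578 0.234
  outer loop
   vertex 1.8 3.8 2.4
   vertex 2.0 4.8 0.6
   vertex 0.2 1.8 2.0
  endloop
 endfacet
 facet normal -0.733 0.493 0.469
  outer loop
   vertex 1.8 3.8 2.4
   vertex 0.2 1.8 2.0
   vertex 4.0 4.6 5.0
  endloop
 endfacet
 facet normal -0.634 0.703 0.320
  outer loop
   vertex 1.8 3.8 2.4
   vertex 4.0 4.6 5.0
   vertex 2.0 4.8 0.6
  endloop
 endfacet
 facet normal 0.711 -0.573 -0.408
  outer loop
   vertex 4.0 2.4 1.6
   vertex 4.6 4.0 0.4
   vertex 4.8 1.4 4.4
  endloop
 endfacet
 facet normal -0.206 -0.309 -0.928
  outer loop
   vertex 1.4 0.4 2.2
   vertex 0.2 1.8 2.0
   vertex 2.0 4.8 0.6
  endloop
 endfacet
 facet normal -0.169 -0.316 -0.933
  outer loop
   vertex 1.4 0.4 2.2
   vertex 2.0 4.8 0.6
   vertex 4.6 4.0 0.4
  endloop
 endfacet
 facet normal 0.335 -0.643 -0.689
  outer loop
   vertex 1.4 0.4 2.2
   vertex 4.6 4.0 0.4
   vertex 4.0 2.4 1.6
  endloop
 endfacet
 facet normal -0.463 -0.277 0.842
  outer loop
   vertex 1.4 0.4 2.2
   vertex 4.8 1.4 4.4
   vertex 0.2 1.8 2.0
  endloop
 endfacet
 facet normal 0.493 -0.765 -0.414
  outer loop
   vertex 1.4 0.4 2.2
   vertex 4.0 2.4 1.6
   vertex 4.8 1.4 4.4
  endloop
 endfacet
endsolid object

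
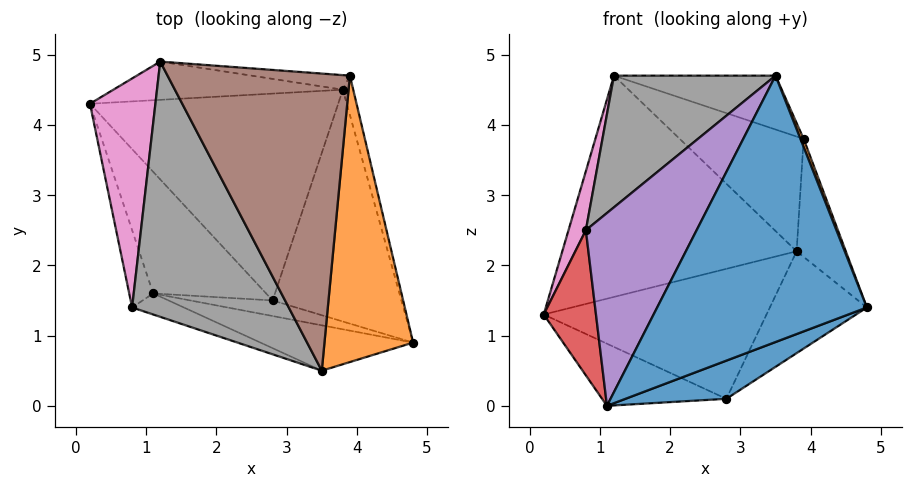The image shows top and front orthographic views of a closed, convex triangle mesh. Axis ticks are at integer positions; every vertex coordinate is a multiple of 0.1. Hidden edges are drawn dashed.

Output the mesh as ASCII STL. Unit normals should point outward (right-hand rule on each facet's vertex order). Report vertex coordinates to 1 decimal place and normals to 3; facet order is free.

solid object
 facet normal -0.122 -0.978 -0.167
  outer loop
   vertex 3.5 0.5 4.7
   vertex 1.1 1.6 0.0
   vertex 4.8 0.9 1.4
  endloop
 endfacet
 facet normal 0.931 -0.010 0.365
  outer loop
   vertex 3.9 4.7 3.8
   vertex 3.5 0.5 4.7
   vertex 4.8 0.9 1.4
  endloop
 endfacet
 facet normal 0.953 0.286 -0.095
  outer loop
   vertex 3.8 4.5 2.2
   vertex 3.9 4.7 3.8
   vertex 4.8 0.9 1.4
  endloop
 endfacet
 facet normal -0.958 -0.254 -0.135
  outer loop
   vertex 0.8 1.4 2.5
   vertex 0.2 4.3 1.3
   vertex 1.1 1.6 0.0
  endloop
 endfacet
 facet normal -0.236 -0.966 -0.106
  outer loop
   vertex 0.8 1.4 2.5
   vertex 1.1 1.6 0.0
   vertex 3.5 0.5 4.7
  endloop
 endfacet
 facet normal 0.323 0.169 0.931
  outer loop
   vertex 1.2 4.9 4.7
   vertex 3.5 0.5 4.7
   vertex 3.9 4.7 3.8
  endloop
 endfacet
 facet normal -0.953 -0.076 0.294
  outer loop
   vertex 1.2 4.9 4.7
   vertex 0.2 4.3 1.3
   vertex 0.8 1.4 2.5
  endloop
 endfacet
 facet normal -0.659 -0.345 0.668
  outer loop
   vertex 1.2 4.9 4.7
   vertex 0.8 1.4 2.5
   vertex 3.5 0.5 4.7
  endloop
 endfacet
 facet normal -0.012 0.985 -0.170
  outer loop
   vertex 1.2 4.9 4.7
   vertex 3.8 4.5 2.2
   vertex 0.2 4.3 1.3
  endloop
 endfacet
 facet normal 0.031 0.992 -0.126
  outer loop
   vertex 1.2 4.9 4.7
   vertex 3.9 4.7 3.8
   vertex 3.8 4.5 2.2
  endloop
 endfacet
 facet normal -0.032 -0.925 -0.378
  outer loop
   vertex 2.8 1.5 0.1
   vertex 4.8 0.9 1.4
   vertex 1.1 1.6 0.0
  endloop
 endfacet
 facet normal 0.582 0.327 -0.744
  outer loop
   vertex 2.8 1.5 0.1
   vertex 3.8 4.5 2.2
   vertex 4.8 0.9 1.4
  endloop
 endfacet
 facet normal 0.079 0.454 -0.888
  outer loop
   vertex 2.8 1.5 0.1
   vertex 1.1 1.6 0.0
   vertex 0.2 4.3 1.3
  endloop
 endfacet
 facet normal 0.179 0.523 -0.833
  outer loop
   vertex 2.8 1.5 0.1
   vertex 0.2 4.3 1.3
   vertex 3.8 4.5 2.2
  endloop
 endfacet
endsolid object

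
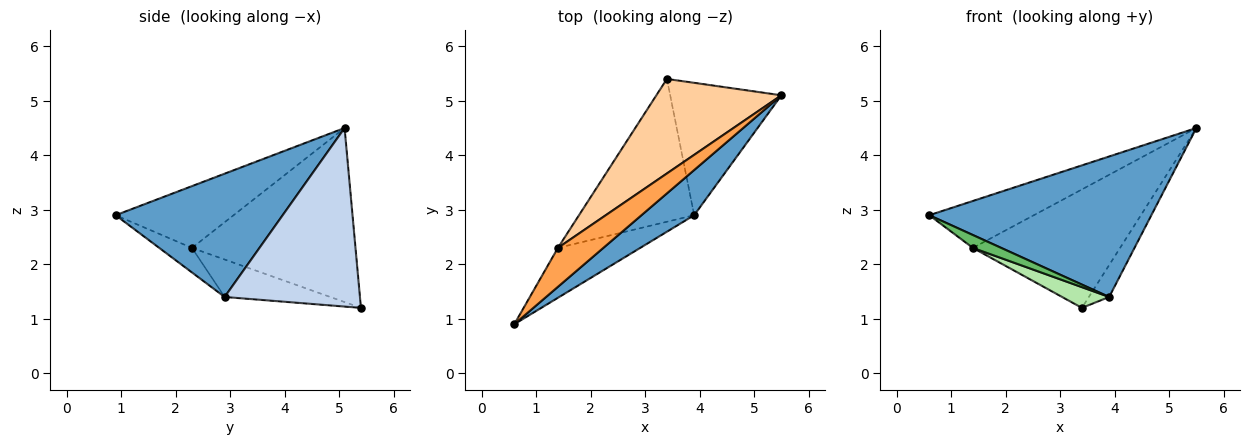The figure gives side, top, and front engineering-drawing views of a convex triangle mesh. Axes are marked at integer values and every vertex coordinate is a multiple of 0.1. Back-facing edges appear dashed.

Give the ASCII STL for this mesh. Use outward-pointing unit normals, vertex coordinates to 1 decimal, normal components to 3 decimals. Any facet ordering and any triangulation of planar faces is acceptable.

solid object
 facet normal 0.582 -0.774 0.249
  outer loop
   vertex 3.9 2.9 1.4
   vertex 5.5 5.1 4.5
   vertex 0.6 0.9 2.9
  endloop
 endfacet
 facet normal 0.842 0.126 -0.524
  outer loop
   vertex 3.9 2.9 1.4
   vertex 3.4 5.4 1.2
   vertex 5.5 5.1 4.5
  endloop
 endfacet
 facet normal -0.656 0.581 0.482
  outer loop
   vertex 1.4 2.3 2.3
   vertex 0.6 0.9 2.9
   vertex 5.5 5.1 4.5
  endloop
 endfacet
 facet normal -0.656 0.590 0.471
  outer loop
   vertex 1.4 2.3 2.3
   vertex 5.5 5.1 4.5
   vertex 3.4 5.4 1.2
  endloop
 endfacet
 facet normal -0.277 -0.240 -0.930
  outer loop
   vertex 1.4 2.3 2.3
   vertex 3.9 2.9 1.4
   vertex 0.6 0.9 2.9
  endloop
 endfacet
 facet normal -0.306 -0.137 -0.942
  outer loop
   vertex 1.4 2.3 2.3
   vertex 3.4 5.4 1.2
   vertex 3.9 2.9 1.4
  endloop
 endfacet
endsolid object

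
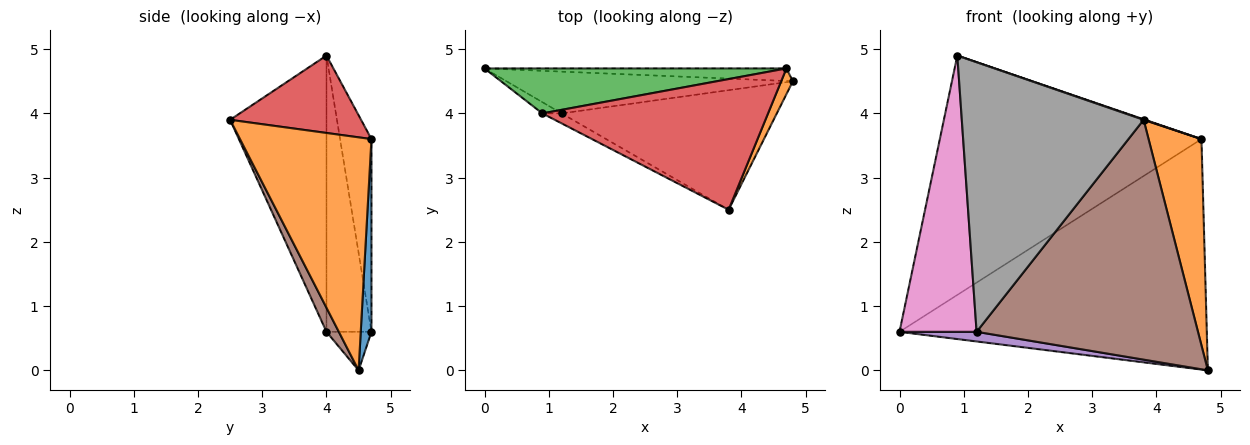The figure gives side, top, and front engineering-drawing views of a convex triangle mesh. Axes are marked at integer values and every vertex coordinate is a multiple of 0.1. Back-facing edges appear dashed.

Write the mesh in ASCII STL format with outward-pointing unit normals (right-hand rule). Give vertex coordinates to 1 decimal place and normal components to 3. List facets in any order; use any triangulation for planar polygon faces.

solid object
 facet normal 0.035 0.998 -0.054
  outer loop
   vertex 4.7 4.7 3.6
   vertex 4.8 4.5 0.0
   vertex 0.0 4.7 0.6
  endloop
 endfacet
 facet normal 0.927 -0.373 0.046
  outer loop
   vertex 4.7 4.7 3.6
   vertex 3.8 2.5 3.9
   vertex 4.8 4.5 0.0
  endloop
 endfacet
 facet normal -0.117 0.976 0.183
  outer loop
   vertex 0.9 4.0 4.9
   vertex 4.7 4.7 3.6
   vertex 0.0 4.7 0.6
  endloop
 endfacet
 facet normal 0.324 -0.004 0.946
  outer loop
   vertex 0.9 4.0 4.9
   vertex 3.8 2.5 3.9
   vertex 4.7 4.7 3.6
  endloop
 endfacet
 facet normal -0.130 -0.223 -0.966
  outer loop
   vertex 1.2 4.0 0.6
   vertex 0.0 4.7 0.6
   vertex 4.8 4.5 0.0
  endloop
 endfacet
 facet normal 0.050 -0.894 -0.446
  outer loop
   vertex 1.2 4.0 0.6
   vertex 4.8 4.5 0.0
   vertex 3.8 2.5 3.9
  endloop
 endfacet
 facet normal -0.504 -0.863 -0.035
  outer loop
   vertex 1.2 4.0 0.6
   vertex 0.9 4.0 4.9
   vertex 0.0 4.7 0.6
  endloop
 endfacet
 facet normal -0.468 -0.883 -0.033
  outer loop
   vertex 1.2 4.0 0.6
   vertex 3.8 2.5 3.9
   vertex 0.9 4.0 4.9
  endloop
 endfacet
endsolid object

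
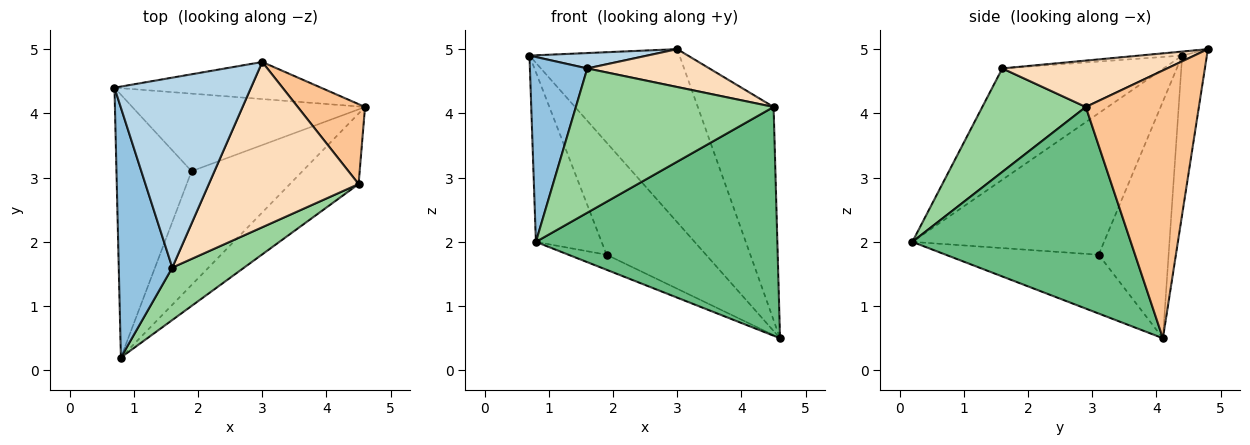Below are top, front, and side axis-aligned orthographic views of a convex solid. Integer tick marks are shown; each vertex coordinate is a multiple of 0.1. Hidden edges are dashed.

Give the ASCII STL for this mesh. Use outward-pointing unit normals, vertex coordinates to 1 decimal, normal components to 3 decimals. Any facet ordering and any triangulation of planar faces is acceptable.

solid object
 facet normal -0.159 0.965 -0.207
  outer loop
   vertex 3.0 4.8 5.0
   vertex 4.6 4.1 0.5
   vertex 0.7 4.4 4.9
  endloop
 endfacet
 facet normal -0.858 -0.305 0.413
  outer loop
   vertex 1.6 1.6 4.7
   vertex 0.7 4.4 4.9
   vertex 0.8 0.2 2.0
  endloop
 endfacet
 facet normal -0.029 -0.081 0.996
  outer loop
   vertex 1.6 1.6 4.7
   vertex 3.0 4.8 5.0
   vertex 0.7 4.4 4.9
  endloop
 endfacet
 facet normal -0.501 0.712 -0.492
  outer loop
   vertex 1.9 3.1 1.8
   vertex 0.7 4.4 4.9
   vertex 4.6 4.1 0.5
  endloop
 endfacet
 facet normal -0.845 0.290 -0.449
  outer loop
   vertex 1.9 3.1 1.8
   vertex 0.8 0.2 2.0
   vertex 0.7 4.4 4.9
  endloop
 endfacet
 facet normal -0.465 0.116 -0.877
  outer loop
   vertex 1.9 3.1 1.8
   vertex 4.6 4.1 0.5
   vertex 0.8 0.2 2.0
  endloop
 endfacet
 facet normal 0.813 0.545 0.204
  outer loop
   vertex 4.5 2.9 4.1
   vertex 4.6 4.1 0.5
   vertex 3.0 4.8 5.0
  endloop
 endfacet
 facet normal 0.289 -0.214 0.933
  outer loop
   vertex 4.5 2.9 4.1
   vertex 3.0 4.8 5.0
   vertex 1.6 1.6 4.7
  endloop
 endfacet
 facet normal 0.654 -0.723 -0.223
  outer loop
   vertex 4.5 2.9 4.1
   vertex 0.8 0.2 2.0
   vertex 4.6 4.1 0.5
  endloop
 endfacet
 facet normal 0.441 -0.843 0.306
  outer loop
   vertex 4.5 2.9 4.1
   vertex 1.6 1.6 4.7
   vertex 0.8 0.2 2.0
  endloop
 endfacet
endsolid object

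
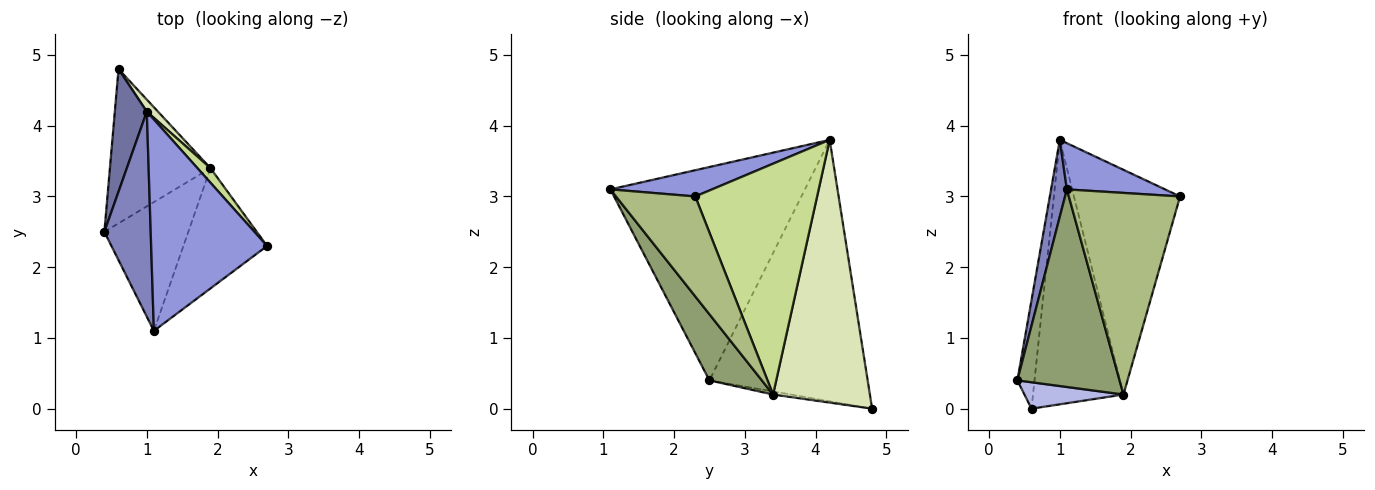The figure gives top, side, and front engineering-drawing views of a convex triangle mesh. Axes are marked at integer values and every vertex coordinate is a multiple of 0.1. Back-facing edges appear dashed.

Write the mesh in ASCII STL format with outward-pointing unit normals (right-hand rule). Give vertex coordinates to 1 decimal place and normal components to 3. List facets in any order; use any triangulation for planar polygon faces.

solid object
 facet normal -0.987 0.107 0.121
  outer loop
   vertex 1.0 4.2 3.8
   vertex 0.6 4.8 0.0
   vertex 0.4 2.5 0.4
  endloop
 endfacet
 facet normal -0.974 -0.079 0.212
  outer loop
   vertex 1.1 1.1 3.1
   vertex 1.0 4.2 3.8
   vertex 0.4 2.5 0.4
  endloop
 endfacet
 facet normal 0.216 -0.208 0.954
  outer loop
   vertex 1.1 1.1 3.1
   vertex 2.7 2.3 3.0
   vertex 1.0 4.2 3.8
  endloop
 endfacet
 facet normal -0.030 -0.169 -0.985
  outer loop
   vertex 1.9 3.4 0.2
   vertex 0.4 2.5 0.4
   vertex 0.6 4.8 0.0
  endloop
 endfacet
 facet normal 0.395 -0.770 -0.502
  outer loop
   vertex 1.9 3.4 0.2
   vertex 1.1 1.1 3.1
   vertex 0.4 2.5 0.4
  endloop
 endfacet
 facet normal 0.522 -0.732 -0.437
  outer loop
   vertex 1.9 3.4 0.2
   vertex 2.7 2.3 3.0
   vertex 1.1 1.1 3.1
  endloop
 endfacet
 facet normal 0.753 0.656 0.043
  outer loop
   vertex 1.9 3.4 0.2
   vertex 1.0 4.2 3.8
   vertex 2.7 2.3 3.0
  endloop
 endfacet
 facet normal 0.730 0.682 0.031
  outer loop
   vertex 1.9 3.4 0.2
   vertex 0.6 4.8 0.0
   vertex 1.0 4.2 3.8
  endloop
 endfacet
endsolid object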